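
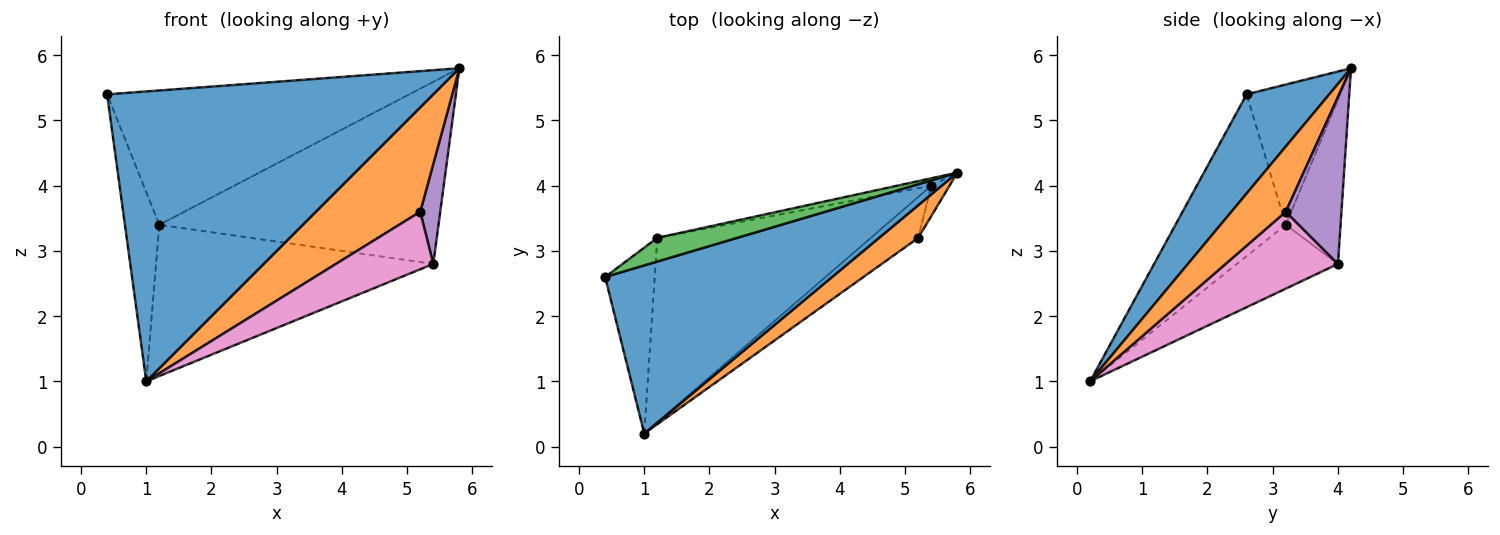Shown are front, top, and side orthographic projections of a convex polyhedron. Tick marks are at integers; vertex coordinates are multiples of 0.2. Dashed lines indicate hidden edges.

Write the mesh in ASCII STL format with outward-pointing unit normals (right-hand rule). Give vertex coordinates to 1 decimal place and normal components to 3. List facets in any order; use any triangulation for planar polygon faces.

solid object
 facet normal 0.214 -0.845 0.490
  outer loop
   vertex 1.0 0.2 1.0
   vertex 5.8 4.2 5.8
   vertex 0.4 2.6 5.4
  endloop
 endfacet
 facet normal 0.445 -0.855 0.267
  outer loop
   vertex 5.2 3.2 3.6
   vertex 5.8 4.2 5.8
   vertex 1.0 0.2 1.0
  endloop
 endfacet
 facet normal -0.291 0.942 0.166
  outer loop
   vertex 1.2 3.2 3.4
   vertex 0.4 2.6 5.4
   vertex 5.8 4.2 5.8
  endloop
 endfacet
 facet normal -0.916 0.286 -0.281
  outer loop
   vertex 1.2 3.2 3.4
   vertex 1.0 0.2 1.0
   vertex 0.4 2.6 5.4
  endloop
 endfacet
 facet normal 0.936 -0.336 -0.102
  outer loop
   vertex 5.4 4.0 2.8
   vertex 5.8 4.2 5.8
   vertex 5.2 3.2 3.6
  endloop
 endfacet
 facet normal -0.192 0.981 -0.040
  outer loop
   vertex 5.4 4.0 2.8
   vertex 1.2 3.2 3.4
   vertex 5.8 4.2 5.8
  endloop
 endfacet
 facet normal 0.685 -0.593 -0.422
  outer loop
   vertex 5.4 4.0 2.8
   vertex 5.2 3.2 3.6
   vertex 1.0 0.2 1.0
  endloop
 endfacet
 facet normal -0.225 0.618 -0.753
  outer loop
   vertex 5.4 4.0 2.8
   vertex 1.0 0.2 1.0
   vertex 1.2 3.2 3.4
  endloop
 endfacet
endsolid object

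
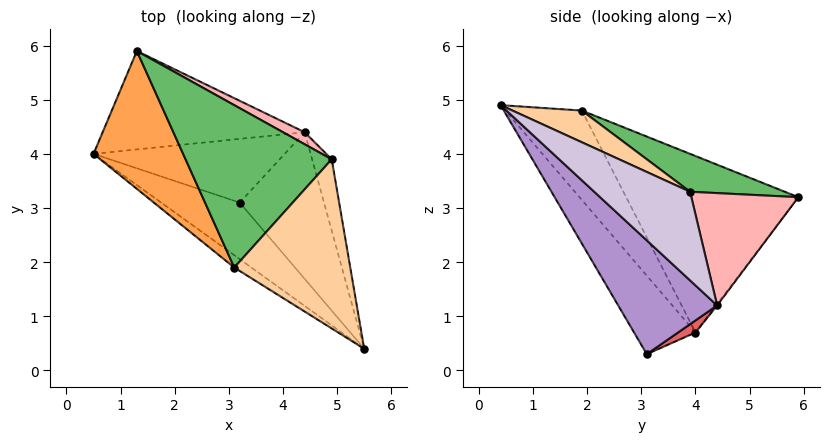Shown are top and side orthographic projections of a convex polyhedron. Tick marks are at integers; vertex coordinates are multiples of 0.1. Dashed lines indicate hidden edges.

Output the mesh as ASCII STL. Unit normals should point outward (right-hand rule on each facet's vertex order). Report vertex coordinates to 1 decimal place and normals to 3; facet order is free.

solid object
 facet normal -0.342 -0.875 -0.342
  outer loop
   vertex 3.2 3.1 0.3
   vertex 5.5 0.4 4.9
   vertex 0.5 4.0 0.7
  endloop
 endfacet
 facet normal -0.524 -0.846 -0.101
  outer loop
   vertex 3.1 1.9 4.8
   vertex 0.5 4.0 0.7
   vertex 5.5 0.4 4.9
  endloop
 endfacet
 facet normal -0.871 -0.215 0.442
  outer loop
   vertex 3.1 1.9 4.8
   vertex 1.3 5.9 3.2
   vertex 0.5 4.0 0.7
  endloop
 endfacet
 facet normal 0.237 0.437 0.868
  outer loop
   vertex 3.1 1.9 4.8
   vertex 5.5 0.4 4.9
   vertex 4.9 3.9 3.3
  endloop
 endfacet
 facet normal 0.224 0.447 0.866
  outer loop
   vertex 3.1 1.9 4.8
   vertex 4.9 3.9 3.3
   vertex 1.3 5.9 3.2
  endloop
 endfacet
 facet normal -0.004 0.797 -0.604
  outer loop
   vertex 4.4 4.4 1.2
   vertex 0.5 4.0 0.7
   vertex 1.3 5.9 3.2
  endloop
 endfacet
 facet normal 0.053 0.535 -0.843
  outer loop
   vertex 4.4 4.4 1.2
   vertex 3.2 3.1 0.3
   vertex 0.5 4.0 0.7
  endloop
 endfacet
 facet normal 0.482 0.871 0.093
  outer loop
   vertex 4.4 4.4 1.2
   vertex 1.3 5.9 3.2
   vertex 4.9 3.9 3.3
  endloop
 endfacet
 facet normal 0.763 -0.313 -0.565
  outer loop
   vertex 4.4 4.4 1.2
   vertex 5.5 0.4 4.9
   vertex 3.2 3.1 0.3
  endloop
 endfacet
 facet normal 0.974 0.068 -0.216
  outer loop
   vertex 4.4 4.4 1.2
   vertex 4.9 3.9 3.3
   vertex 5.5 0.4 4.9
  endloop
 endfacet
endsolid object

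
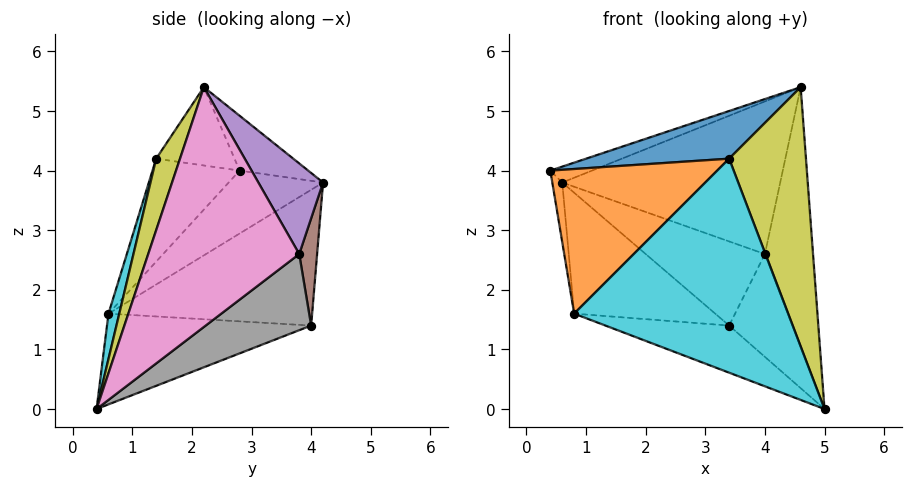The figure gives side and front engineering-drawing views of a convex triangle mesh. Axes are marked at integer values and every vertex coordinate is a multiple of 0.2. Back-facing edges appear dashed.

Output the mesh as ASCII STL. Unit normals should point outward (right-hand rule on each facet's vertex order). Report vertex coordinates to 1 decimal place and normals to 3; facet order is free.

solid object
 facet normal -0.289 0.176 0.941
  outer loop
   vertex 0.6 4.2 3.8
   vertex 0.4 2.8 4.0
   vertex 4.6 2.2 5.4
  endloop
 endfacet
 facet normal -0.962 0.101 -0.253
  outer loop
   vertex 0.8 0.6 1.6
   vertex 0.4 2.8 4.0
   vertex 0.6 4.2 3.8
  endloop
 endfacet
 facet normal -0.340 0.206 -0.918
  outer loop
   vertex 0.8 0.6 1.6
   vertex 3.4 4.0 1.4
   vertex 5.0 0.4 0.0
  endloop
 endfacet
 facet normal -0.579 0.401 -0.709
  outer loop
   vertex 0.8 0.6 1.6
   vertex 0.6 4.2 3.8
   vertex 3.4 4.0 1.4
  endloop
 endfacet
 facet normal 0.256 0.862 0.438
  outer loop
   vertex 4.0 3.8 2.6
   vertex 0.6 4.2 3.8
   vertex 4.6 2.2 5.4
  endloop
 endfacet
 facet normal 0.148 0.985 0.090
  outer loop
   vertex 4.0 3.8 2.6
   vertex 3.4 4.0 1.4
   vertex 0.6 4.2 3.8
  endloop
 endfacet
 facet normal 0.952 0.304 -0.031
  outer loop
   vertex 4.0 3.8 2.6
   vertex 4.6 2.2 5.4
   vertex 5.0 0.4 0.0
  endloop
 endfacet
 facet normal 0.811 0.487 -0.324
  outer loop
   vertex 4.0 3.8 2.6
   vertex 5.0 0.4 0.0
   vertex 3.4 4.0 1.4
  endloop
 endfacet
 facet normal 0.281 -0.904 0.322
  outer loop
   vertex 3.4 1.4 4.2
   vertex 5.0 0.4 0.0
   vertex 4.6 2.2 5.4
  endloop
 endfacet
 facet normal 0.049 -0.967 0.249
  outer loop
   vertex 3.4 1.4 4.2
   vertex 0.8 0.6 1.6
   vertex 5.0 0.4 0.0
  endloop
 endfacet
 facet normal -0.329 -0.600 0.729
  outer loop
   vertex 3.4 1.4 4.2
   vertex 4.6 2.2 5.4
   vertex 0.4 2.8 4.0
  endloop
 endfacet
 facet normal -0.373 -0.714 0.592
  outer loop
   vertex 3.4 1.4 4.2
   vertex 0.4 2.8 4.0
   vertex 0.8 0.6 1.6
  endloop
 endfacet
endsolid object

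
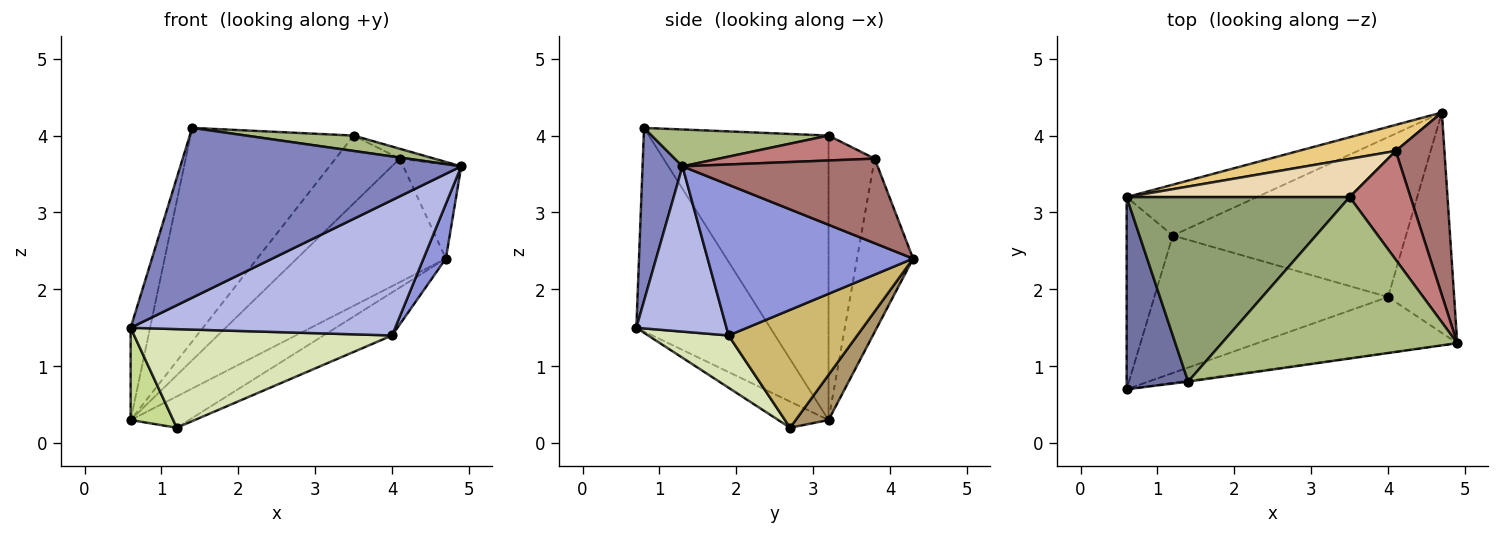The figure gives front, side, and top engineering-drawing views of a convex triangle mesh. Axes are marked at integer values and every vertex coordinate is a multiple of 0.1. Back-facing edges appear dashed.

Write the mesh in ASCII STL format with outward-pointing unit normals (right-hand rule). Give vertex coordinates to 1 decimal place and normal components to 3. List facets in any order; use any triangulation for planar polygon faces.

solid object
 facet normal -0.948 0.137 0.286
  outer loop
   vertex 0.6 0.7 1.5
   vertex 1.4 0.8 4.1
   vertex 0.6 3.2 0.3
  endloop
 endfacet
 facet normal 0.141 -0.990 -0.005
  outer loop
   vertex 0.6 0.7 1.5
   vertex 4.9 1.3 3.6
   vertex 1.4 0.8 4.1
  endloop
 endfacet
 facet normal 0.911 -0.099 -0.400
  outer loop
   vertex 4.0 1.9 1.4
   vertex 4.7 4.3 2.4
   vertex 4.9 1.3 3.6
  endloop
 endfacet
 facet normal 0.301 -0.882 -0.363
  outer loop
   vertex 4.0 1.9 1.4
   vertex 4.9 1.3 3.6
   vertex 0.6 0.7 1.5
  endloop
 endfacet
 facet normal -0.640 0.581 0.502
  outer loop
   vertex 3.5 3.2 4.0
   vertex 0.6 3.2 0.3
   vertex 1.4 0.8 4.1
  endloop
 endfacet
 facet normal 0.154 -0.094 0.984
  outer loop
   vertex 3.5 3.2 4.0
   vertex 1.4 0.8 4.1
   vertex 4.9 1.3 3.6
  endloop
 endfacet
 facet normal -0.455 -0.385 -0.803
  outer loop
   vertex 1.2 2.7 0.2
   vertex 0.6 0.7 1.5
   vertex 0.6 3.2 0.3
  endloop
 endfacet
 facet normal 0.179 -0.573 -0.800
  outer loop
   vertex 1.2 2.7 0.2
   vertex 4.0 1.9 1.4
   vertex 0.6 0.7 1.5
  endloop
 endfacet
 facet normal 0.283 0.503 -0.816
  outer loop
   vertex 1.2 2.7 0.2
   vertex 0.6 3.2 0.3
   vertex 4.7 4.3 2.4
  endloop
 endfacet
 facet normal 0.439 0.234 -0.868
  outer loop
   vertex 1.2 2.7 0.2
   vertex 4.7 4.3 2.4
   vertex 4.0 1.9 1.4
  endloop
 endfacet
 facet normal -0.346 0.918 0.194
  outer loop
   vertex 4.1 3.8 3.7
   vertex 4.7 4.3 2.4
   vertex 0.6 3.2 0.3
  endloop
 endfacet
 facet normal -0.531 0.739 0.416
  outer loop
   vertex 4.1 3.8 3.7
   vertex 0.6 3.2 0.3
   vertex 3.5 3.2 4.0
  endloop
 endfacet
 facet normal 0.839 0.249 0.483
  outer loop
   vertex 4.1 3.8 3.7
   vertex 4.9 1.3 3.6
   vertex 4.7 4.3 2.4
  endloop
 endfacet
 facet normal 0.377 0.084 0.922
  outer loop
   vertex 4.1 3.8 3.7
   vertex 3.5 3.2 4.0
   vertex 4.9 1.3 3.6
  endloop
 endfacet
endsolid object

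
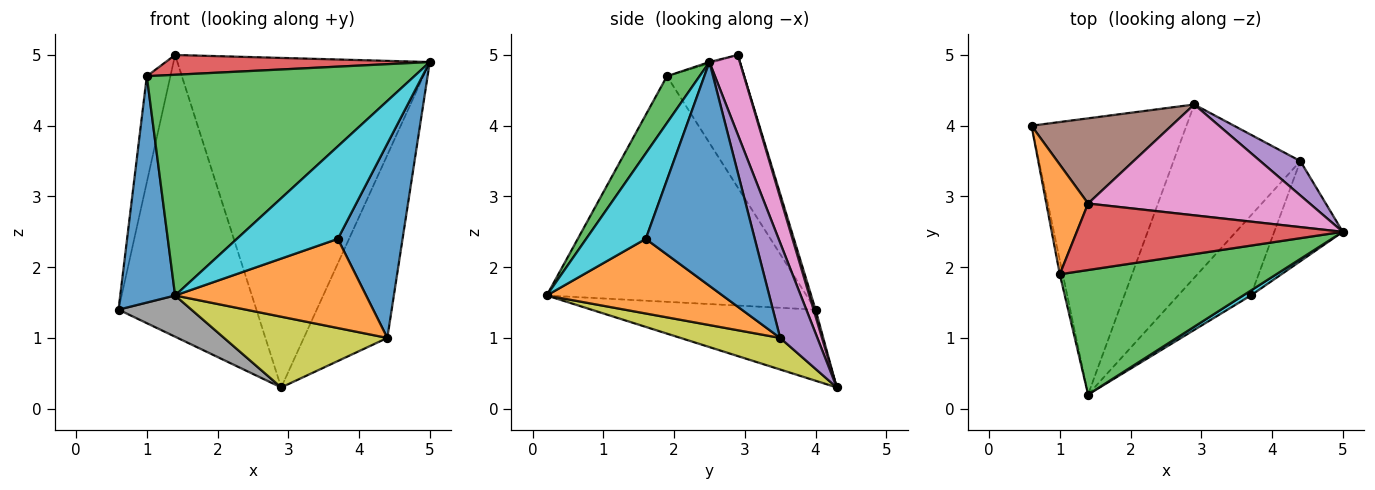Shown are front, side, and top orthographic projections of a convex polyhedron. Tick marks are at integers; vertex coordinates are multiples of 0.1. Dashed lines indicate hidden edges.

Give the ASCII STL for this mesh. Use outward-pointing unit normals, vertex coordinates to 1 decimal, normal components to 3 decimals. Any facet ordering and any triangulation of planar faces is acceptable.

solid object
 facet normal -0.978 -0.207 -0.013
  outer loop
   vertex 1.0 1.9 4.7
   vertex 0.6 4.0 1.4
   vertex 1.4 0.2 1.6
  endloop
 endfacet
 facet normal -0.916 0.280 0.289
  outer loop
   vertex 1.0 1.9 4.7
   vertex 1.4 2.9 5.0
   vertex 0.6 4.0 1.4
  endloop
 endfacet
 facet normal 0.105 -0.866 0.489
  outer loop
   vertex 1.0 1.9 4.7
   vertex 1.4 0.2 1.6
   vertex 5.0 2.5 4.9
  endloop
 endfacet
 facet normal -0.005 -0.285 0.958
  outer loop
   vertex 1.0 1.9 4.7
   vertex 5.0 2.5 4.9
   vertex 1.4 2.9 5.0
  endloop
 endfacet
 facet normal 0.401 0.900 0.169
  outer loop
   vertex 2.9 4.3 0.3
   vertex 5.0 2.5 4.9
   vertex 4.4 3.5 1.0
  endloop
 endfacet
 facet normal 0.014 0.957 0.289
  outer loop
   vertex 2.9 4.3 0.3
   vertex 0.6 4.0 1.4
   vertex 1.4 2.9 5.0
  endloop
 endfacet
 facet normal 0.113 0.942 0.317
  outer loop
   vertex 2.9 4.3 0.3
   vertex 1.4 2.9 5.0
   vertex 5.0 2.5 4.9
  endloop
 endfacet
 facet normal -0.413 -0.134 -0.901
  outer loop
   vertex 2.9 4.3 0.3
   vertex 1.4 0.2 1.6
   vertex 0.6 4.0 1.4
  endloop
 endfacet
 facet normal 0.225 -0.368 -0.902
  outer loop
   vertex 2.9 4.3 0.3
   vertex 4.4 3.5 1.0
   vertex 1.4 0.2 1.6
  endloop
 endfacet
 facet normal 0.508 -0.860 0.046
  outer loop
   vertex 3.7 1.6 2.4
   vertex 5.0 2.5 4.9
   vertex 1.4 0.2 1.6
  endloop
 endfacet
 facet normal 0.831 -0.494 -0.255
  outer loop
   vertex 3.7 1.6 2.4
   vertex 4.4 3.5 1.0
   vertex 5.0 2.5 4.9
  endloop
 endfacet
 facet normal 0.565 -0.614 -0.551
  outer loop
   vertex 3.7 1.6 2.4
   vertex 1.4 0.2 1.6
   vertex 4.4 3.5 1.0
  endloop
 endfacet
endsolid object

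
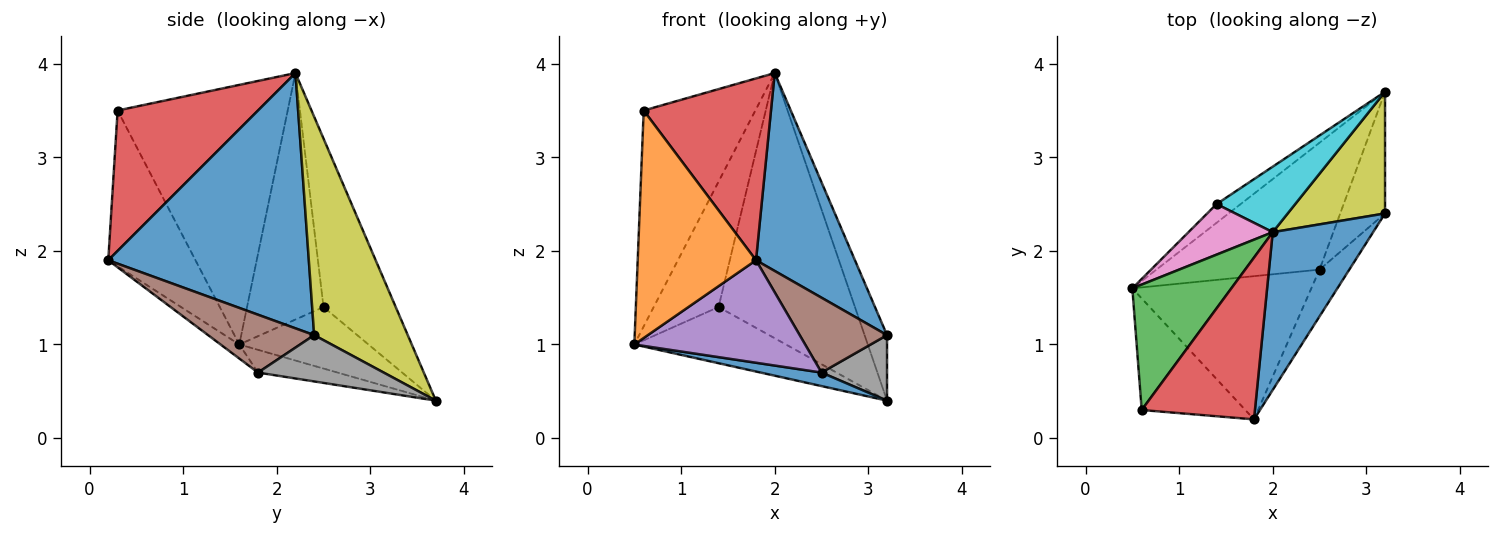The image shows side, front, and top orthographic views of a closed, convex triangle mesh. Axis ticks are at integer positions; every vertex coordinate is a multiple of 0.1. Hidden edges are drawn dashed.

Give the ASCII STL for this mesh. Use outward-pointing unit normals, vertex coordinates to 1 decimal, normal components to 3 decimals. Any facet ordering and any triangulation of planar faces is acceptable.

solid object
 facet normal 0.846 -0.417 0.333
  outer loop
   vertex 2.0 2.2 3.9
   vertex 1.8 0.2 1.9
   vertex 3.2 2.4 1.1
  endloop
 endfacet
 facet normal -0.552 -0.749 -0.367
  outer loop
   vertex 0.6 0.3 3.5
   vertex 0.5 1.6 1.0
   vertex 1.8 0.2 1.9
  endloop
 endfacet
 facet normal -0.796 0.523 0.304
  outer loop
   vertex 0.6 0.3 3.5
   vertex 2.0 2.2 3.9
   vertex 0.5 1.6 1.0
  endloop
 endfacet
 facet normal 0.636 -0.577 0.513
  outer loop
   vertex 0.6 0.3 3.5
   vertex 1.8 0.2 1.9
   vertex 2.0 2.2 3.9
  endloop
 endfacet
 facet normal -0.064 -0.581 -0.812
  outer loop
   vertex 2.5 1.8 0.7
   vertex 1.8 0.2 1.9
   vertex 0.5 1.6 1.0
  endloop
 endfacet
 facet normal 0.717 -0.591 -0.369
  outer loop
   vertex 2.5 1.8 0.7
   vertex 3.2 2.4 1.1
   vertex 1.8 0.2 1.9
  endloop
 endfacet
 facet normal -0.738 0.626 0.252
  outer loop
   vertex 1.4 2.5 1.4
   vertex 0.5 1.6 1.0
   vertex 2.0 2.2 3.9
  endloop
 endfacet
 facet normal 0.673 -0.351 -0.651
  outer loop
   vertex 3.2 3.7 0.4
   vertex 3.2 2.4 1.1
   vertex 2.5 1.8 0.7
  endloop
 endfacet
 facet normal 0.892 0.214 0.398
  outer loop
   vertex 3.2 3.7 0.4
   vertex 2.0 2.2 3.9
   vertex 3.2 2.4 1.1
  endloop
 endfacet
 facet normal -0.457 0.863 0.213
  outer loop
   vertex 3.2 3.7 0.4
   vertex 1.4 2.5 1.4
   vertex 2.0 2.2 3.9
  endloop
 endfacet
 facet normal -0.137 -0.105 -0.985
  outer loop
   vertex 3.2 3.7 0.4
   vertex 2.5 1.8 0.7
   vertex 0.5 1.6 1.0
  endloop
 endfacet
 facet normal -0.629 0.738 -0.246
  outer loop
   vertex 3.2 3.7 0.4
   vertex 0.5 1.6 1.0
   vertex 1.4 2.5 1.4
  endloop
 endfacet
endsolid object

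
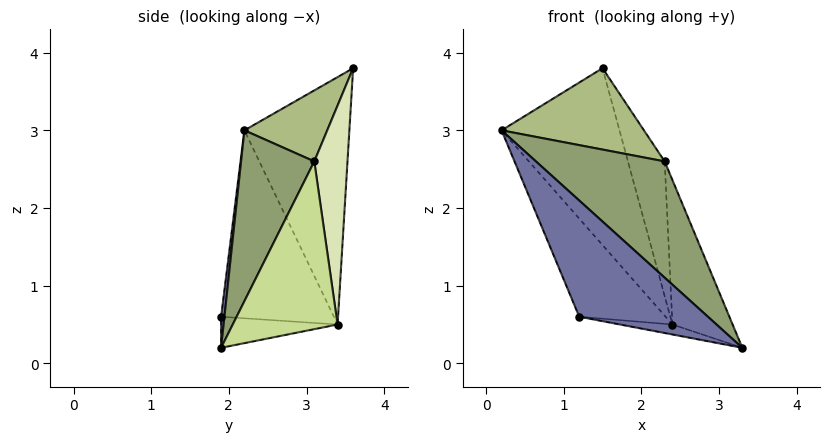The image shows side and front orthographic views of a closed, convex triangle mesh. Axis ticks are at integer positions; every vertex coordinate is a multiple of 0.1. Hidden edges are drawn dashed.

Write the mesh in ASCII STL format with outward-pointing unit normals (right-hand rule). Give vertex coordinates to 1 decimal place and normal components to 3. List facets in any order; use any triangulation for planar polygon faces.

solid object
 facet normal 0.026 -0.991 0.134
  outer loop
   vertex 1.2 1.9 0.6
   vertex 3.3 1.9 0.2
   vertex 0.2 2.2 3.0
  endloop
 endfacet
 facet normal -0.648 0.728 -0.221
  outer loop
   vertex 2.4 3.4 0.5
   vertex 0.2 2.2 3.0
   vertex 1.5 3.6 3.8
  endloop
 endfacet
 facet normal -0.735 0.563 -0.377
  outer loop
   vertex 2.4 3.4 0.5
   vertex 1.2 1.9 0.6
   vertex 0.2 2.2 3.0
  endloop
 endfacet
 facet normal -0.186 0.084 -0.979
  outer loop
   vertex 2.4 3.4 0.5
   vertex 3.3 1.9 0.2
   vertex 1.2 1.9 0.6
  endloop
 endfacet
 facet normal 0.416 -0.732 0.539
  outer loop
   vertex 2.3 3.1 2.6
   vertex 0.2 2.2 3.0
   vertex 3.3 1.9 0.2
  endloop
 endfacet
 facet normal 0.413 -0.710 0.571
  outer loop
   vertex 2.3 3.1 2.6
   vertex 1.5 3.6 3.8
   vertex 0.2 2.2 3.0
  endloop
 endfacet
 facet normal 0.862 0.495 0.112
  outer loop
   vertex 2.3 3.1 2.6
   vertex 3.3 1.9 0.2
   vertex 2.4 3.4 0.5
  endloop
 endfacet
 facet normal 0.664 0.735 0.137
  outer loop
   vertex 2.3 3.1 2.6
   vertex 2.4 3.4 0.5
   vertex 1.5 3.6 3.8
  endloop
 endfacet
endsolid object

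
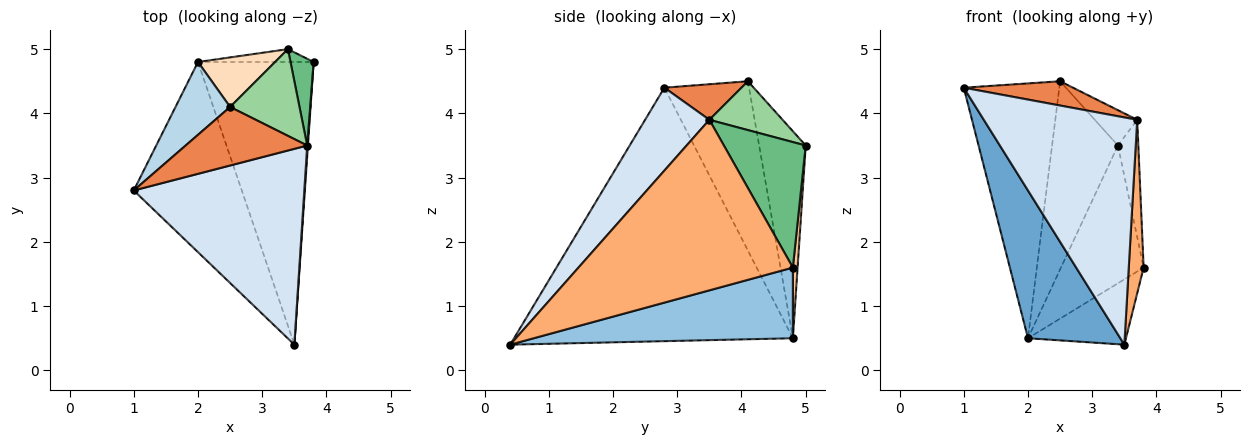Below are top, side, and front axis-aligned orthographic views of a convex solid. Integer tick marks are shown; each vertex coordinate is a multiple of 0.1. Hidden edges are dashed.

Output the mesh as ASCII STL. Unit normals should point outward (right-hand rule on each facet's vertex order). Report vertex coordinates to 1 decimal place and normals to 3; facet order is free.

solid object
 facet normal -0.880 -0.291 -0.375
  outer loop
   vertex 2.0 4.8 0.5
   vertex 3.5 0.4 0.4
   vertex 1.0 2.8 4.4
  endloop
 endfacet
 facet normal 0.512 0.193 -0.837
  outer loop
   vertex 2.0 4.8 0.5
   vertex 3.8 4.8 1.6
   vertex 3.5 0.4 0.4
  endloop
 endfacet
 facet normal -0.648 0.732 0.209
  outer loop
   vertex 2.0 4.8 0.5
   vertex 1.0 2.8 4.4
   vertex 2.5 4.1 4.5
  endloop
 endfacet
 facet normal 0.302 -0.722 0.622
  outer loop
   vertex 3.7 3.5 3.9
   vertex 1.0 2.8 4.4
   vertex 3.5 0.4 0.4
  endloop
 endfacet
 facet normal 0.261 -0.370 0.892
  outer loop
   vertex 3.7 3.5 3.9
   vertex 2.5 4.1 4.5
   vertex 1.0 2.8 4.4
  endloop
 endfacet
 facet normal 0.998 -0.069 0.004
  outer loop
   vertex 3.7 3.5 3.9
   vertex 3.5 0.4 0.4
   vertex 3.8 4.8 1.6
  endloop
 endfacet
 facet normal 0.057 0.994 -0.093
  outer loop
   vertex 3.4 5.0 3.5
   vertex 3.8 4.8 1.6
   vertex 2.0 4.8 0.5
  endloop
 endfacet
 facet normal -0.565 0.798 0.210
  outer loop
   vertex 3.4 5.0 3.5
   vertex 2.0 4.8 0.5
   vertex 2.5 4.1 4.5
  endloop
 endfacet
 facet normal 0.955 0.238 0.176
  outer loop
   vertex 3.4 5.0 3.5
   vertex 3.7 3.5 3.9
   vertex 3.8 4.8 1.6
  endloop
 endfacet
 facet normal 0.546 0.316 0.776
  outer loop
   vertex 3.4 5.0 3.5
   vertex 2.5 4.1 4.5
   vertex 3.7 3.5 3.9
  endloop
 endfacet
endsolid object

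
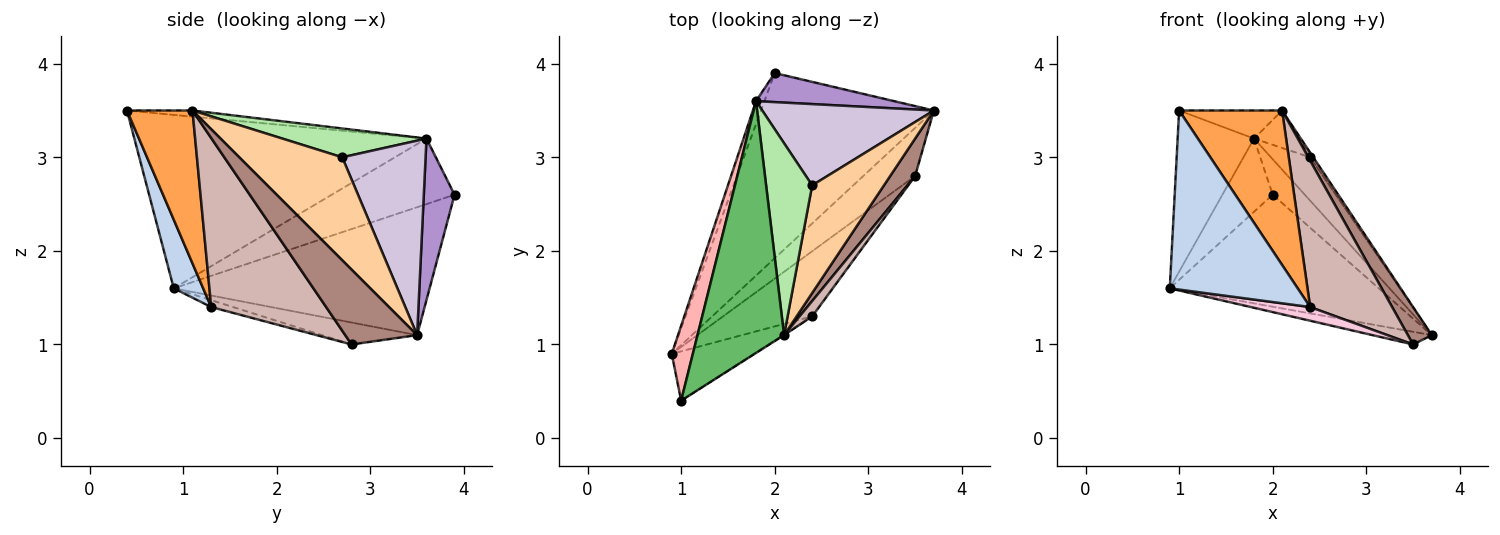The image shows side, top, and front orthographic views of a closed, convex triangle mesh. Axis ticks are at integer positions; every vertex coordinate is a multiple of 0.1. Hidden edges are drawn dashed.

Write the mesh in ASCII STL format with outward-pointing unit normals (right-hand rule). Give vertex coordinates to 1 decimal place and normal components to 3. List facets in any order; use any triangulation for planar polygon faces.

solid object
 facet normal -0.535 0.437 -0.723
  outer loop
   vertex 2.0 3.9 2.6
   vertex 3.7 3.5 1.1
   vertex 0.9 0.9 1.6
  endloop
 endfacet
 facet normal 0.216 -0.941 -0.259
  outer loop
   vertex 2.4 1.3 1.4
   vertex 1.0 0.4 3.5
   vertex 0.9 0.9 1.6
  endloop
 endfacet
 facet normal 0.537 -0.844 -0.004
  outer loop
   vertex 2.4 1.3 1.4
   vertex 2.1 1.1 3.5
   vertex 1.0 0.4 3.5
  endloop
 endfacet
 facet normal 0.820 0.025 0.572
  outer loop
   vertex 2.4 2.7 3.0
   vertex 2.1 1.1 3.5
   vertex 3.7 3.5 1.1
  endloop
 endfacet
 facet normal -0.070 0.111 0.991
  outer loop
   vertex 1.8 3.6 3.2
   vertex 1.0 0.4 3.5
   vertex 2.1 1.1 3.5
  endloop
 endfacet
 facet normal 0.524 0.163 0.836
  outer loop
   vertex 1.8 3.6 3.2
   vertex 2.1 1.1 3.5
   vertex 2.4 2.7 3.0
  endloop
 endfacet
 facet normal -0.919 0.376 -0.118
  outer loop
   vertex 1.8 3.6 3.2
   vertex 2.0 3.9 2.6
   vertex 0.9 0.9 1.6
  endloop
 endfacet
 facet normal -0.961 0.251 0.117
  outer loop
   vertex 1.8 3.6 3.2
   vertex 0.9 0.9 1.6
   vertex 1.0 0.4 3.5
  endloop
 endfacet
 facet normal 0.595 0.621 0.509
  outer loop
   vertex 1.8 3.6 3.2
   vertex 3.7 3.5 1.1
   vertex 2.0 3.9 2.6
  endloop
 endfacet
 facet normal 0.707 0.333 0.624
  outer loop
   vertex 1.8 3.6 3.2
   vertex 2.4 2.7 3.0
   vertex 3.7 3.5 1.1
  endloop
 endfacet
 facet normal 0.905 -0.302 0.302
  outer loop
   vertex 3.5 2.8 1.0
   vertex 3.7 3.5 1.1
   vertex 2.1 1.1 3.5
  endloop
 endfacet
 facet normal 0.813 -0.580 0.061
  outer loop
   vertex 3.5 2.8 1.0
   vertex 2.1 1.1 3.5
   vertex 2.4 1.3 1.4
  endloop
 endfacet
 facet normal -0.379 0.236 -0.895
  outer loop
   vertex 3.5 2.8 1.0
   vertex 0.9 0.9 1.6
   vertex 3.7 3.5 1.1
  endloop
 endfacet
 facet normal -0.075 -0.205 -0.976
  outer loop
   vertex 3.5 2.8 1.0
   vertex 2.4 1.3 1.4
   vertex 0.9 0.9 1.6
  endloop
 endfacet
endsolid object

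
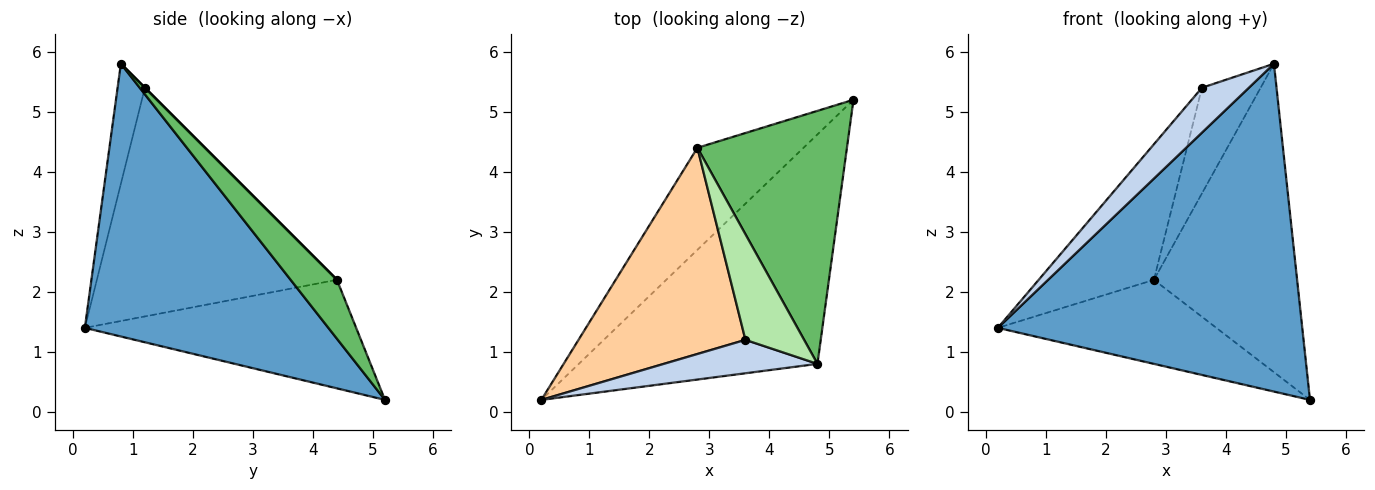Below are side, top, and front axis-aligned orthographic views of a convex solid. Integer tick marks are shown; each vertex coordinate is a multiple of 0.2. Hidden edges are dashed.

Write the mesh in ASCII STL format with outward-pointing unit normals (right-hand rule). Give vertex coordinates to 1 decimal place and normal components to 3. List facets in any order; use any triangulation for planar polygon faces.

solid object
 facet normal 0.548 -0.685 -0.480
  outer loop
   vertex 4.8 0.8 5.8
   vertex 0.2 0.2 1.4
   vertex 5.4 5.2 0.2
  endloop
 endfacet
 facet normal -0.423 -0.727 0.541
  outer loop
   vertex 3.6 1.2 5.4
   vertex 0.2 0.2 1.4
   vertex 4.8 0.8 5.8
  endloop
 endfacet
 facet normal -0.620 0.499 -0.606
  outer loop
   vertex 2.8 4.4 2.2
   vertex 5.4 5.2 0.2
   vertex 0.2 0.2 1.4
  endloop
 endfacet
 facet normal -0.753 0.361 0.550
  outer loop
   vertex 2.8 4.4 2.2
   vertex 0.2 0.2 1.4
   vertex 3.6 1.2 5.4
  endloop
 endfacet
 facet normal 0.243 0.750 0.615
  outer loop
   vertex 2.8 4.4 2.2
   vertex 4.8 0.8 5.8
   vertex 5.4 5.2 0.2
  endloop
 endfacet
 facet normal 0.000 0.707 0.707
  outer loop
   vertex 2.8 4.4 2.2
   vertex 3.6 1.2 5.4
   vertex 4.8 0.8 5.8
  endloop
 endfacet
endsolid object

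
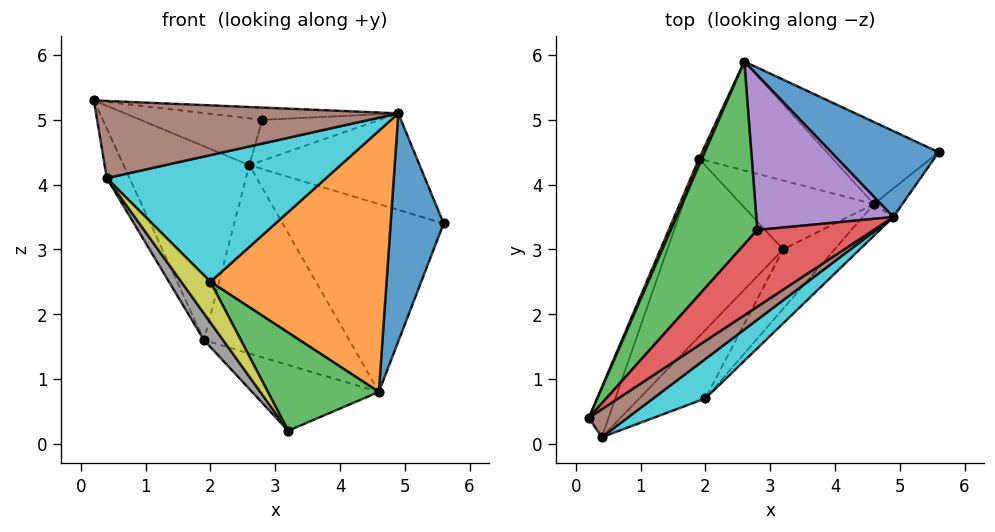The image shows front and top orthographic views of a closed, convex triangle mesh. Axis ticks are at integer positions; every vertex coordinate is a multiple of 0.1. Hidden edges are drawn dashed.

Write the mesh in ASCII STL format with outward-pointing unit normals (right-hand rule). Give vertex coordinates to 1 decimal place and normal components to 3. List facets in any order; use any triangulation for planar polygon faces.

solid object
 facet normal 0.481 0.655 0.583
  outer loop
   vertex 4.9 3.5 5.1
   vertex 5.6 4.5 3.4
   vertex 2.6 5.9 4.3
  endloop
 endfacet
 facet normal -0.916 0.402 0.014
  outer loop
   vertex 1.9 4.4 1.6
   vertex 0.2 0.4 5.3
   vertex 2.6 5.9 4.3
  endloop
 endfacet
 facet normal -0.163 0.245 0.956
  outer loop
   vertex 2.8 3.3 5.0
   vertex 2.6 5.9 4.3
   vertex 0.2 0.4 5.3
  endloop
 endfacet
 facet normal -0.062 0.157 0.986
  outer loop
   vertex 2.8 3.3 5.0
   vertex 0.2 0.4 5.3
   vertex 4.9 3.5 5.1
  endloop
 endfacet
 facet normal -0.070 0.254 0.965
  outer loop
   vertex 2.8 3.3 5.0
   vertex 4.9 3.5 5.1
   vertex 2.6 5.9 4.3
  endloop
 endfacet
 facet normal 0.536 -0.794 0.288
  outer loop
   vertex 0.4 0.1 4.1
   vertex 4.9 3.5 5.1
   vertex 0.2 0.4 5.3
  endloop
 endfacet
 facet normal -0.955 0.210 -0.212
  outer loop
   vertex 0.4 0.1 4.1
   vertex 0.2 0.4 5.3
   vertex 1.9 4.4 1.6
  endloop
 endfacet
 facet normal -0.774 -0.094 -0.626
  outer loop
   vertex 0.4 0.1 4.1
   vertex 1.9 4.4 1.6
   vertex 3.2 3.0 0.2
  endloop
 endfacet
 facet normal -0.555 -0.425 -0.715
  outer loop
   vertex 2.0 0.7 2.5
   vertex 0.4 0.1 4.1
   vertex 3.2 3.0 0.2
  endloop
 endfacet
 facet normal 0.548 -0.799 0.249
  outer loop
   vertex 2.0 0.7 2.5
   vertex 4.9 3.5 5.1
   vertex 0.4 0.1 4.1
  endloop
 endfacet
 facet normal 0.745 -0.662 -0.083
  outer loop
   vertex 4.6 3.7 0.8
   vertex 5.6 4.5 3.4
   vertex 4.9 3.5 5.1
  endloop
 endfacet
 facet normal 0.730 -0.679 -0.082
  outer loop
   vertex 4.6 3.7 0.8
   vertex 4.9 3.5 5.1
   vertex 2.0 0.7 2.5
  endloop
 endfacet
 facet normal 0.545 -0.718 -0.434
  outer loop
   vertex 4.6 3.7 0.8
   vertex 2.0 0.7 2.5
   vertex 3.2 3.0 0.2
  endloop
 endfacet
 facet normal -0.035 0.690 -0.723
  outer loop
   vertex 4.6 3.7 0.8
   vertex 3.2 3.0 0.2
   vertex 1.9 4.4 1.6
  endloop
 endfacet
 facet normal 0.294 0.876 -0.383
  outer loop
   vertex 4.6 3.7 0.8
   vertex 2.6 5.9 4.3
   vertex 5.6 4.5 3.4
  endloop
 endfacet
 facet normal 0.076 0.863 -0.499
  outer loop
   vertex 4.6 3.7 0.8
   vertex 1.9 4.4 1.6
   vertex 2.6 5.9 4.3
  endloop
 endfacet
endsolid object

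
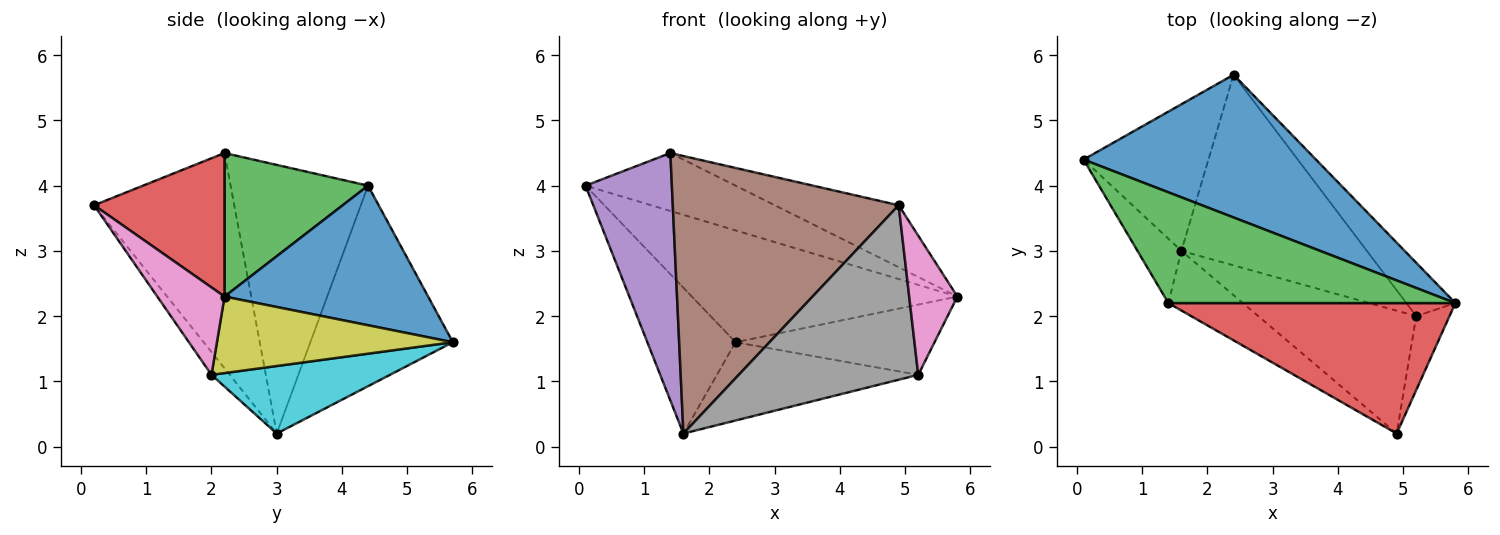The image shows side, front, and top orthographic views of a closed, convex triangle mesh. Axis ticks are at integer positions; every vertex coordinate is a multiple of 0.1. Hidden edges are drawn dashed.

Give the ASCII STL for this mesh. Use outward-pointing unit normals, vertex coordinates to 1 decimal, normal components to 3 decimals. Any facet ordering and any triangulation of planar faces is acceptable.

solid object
 facet normal 0.427 0.558 0.712
  outer loop
   vertex 2.4 5.7 1.6
   vertex 0.1 4.4 4.0
   vertex 5.8 2.2 2.3
  endloop
 endfacet
 facet normal -0.751 0.465 -0.468
  outer loop
   vertex 2.4 5.7 1.6
   vertex 1.6 3.0 0.2
   vertex 0.1 4.4 4.0
  endloop
 endfacet
 facet normal 0.405 0.424 0.810
  outer loop
   vertex 1.4 2.2 4.5
   vertex 5.8 2.2 2.3
   vertex 0.1 4.4 4.0
  endloop
 endfacet
 facet normal 0.412 0.391 0.823
  outer loop
   vertex 1.4 2.2 4.5
   vertex 4.9 0.2 3.7
   vertex 5.8 2.2 2.3
  endloop
 endfacet
 facet normal -0.839 -0.527 -0.137
  outer loop
   vertex 1.4 2.2 4.5
   vertex 0.1 4.4 4.0
   vertex 1.6 3.0 0.2
  endloop
 endfacet
 facet normal -0.519 -0.836 -0.180
  outer loop
   vertex 1.4 2.2 4.5
   vertex 1.6 3.0 0.2
   vertex 4.9 0.2 3.7
  endloop
 endfacet
 facet normal 0.777 -0.556 -0.296
  outer loop
   vertex 5.2 2.0 1.1
   vertex 5.8 2.2 2.3
   vertex 4.9 0.2 3.7
  endloop
 endfacet
 facet normal -0.083 -0.815 -0.574
  outer loop
   vertex 5.2 2.0 1.1
   vertex 4.9 0.2 3.7
   vertex 1.6 3.0 0.2
  endloop
 endfacet
 facet normal 0.687 0.579 -0.440
  outer loop
   vertex 5.2 2.0 1.1
   vertex 2.4 5.7 1.6
   vertex 5.8 2.2 2.3
  endloop
 endfacet
 facet normal 0.319 0.360 -0.877
  outer loop
   vertex 5.2 2.0 1.1
   vertex 1.6 3.0 0.2
   vertex 2.4 5.7 1.6
  endloop
 endfacet
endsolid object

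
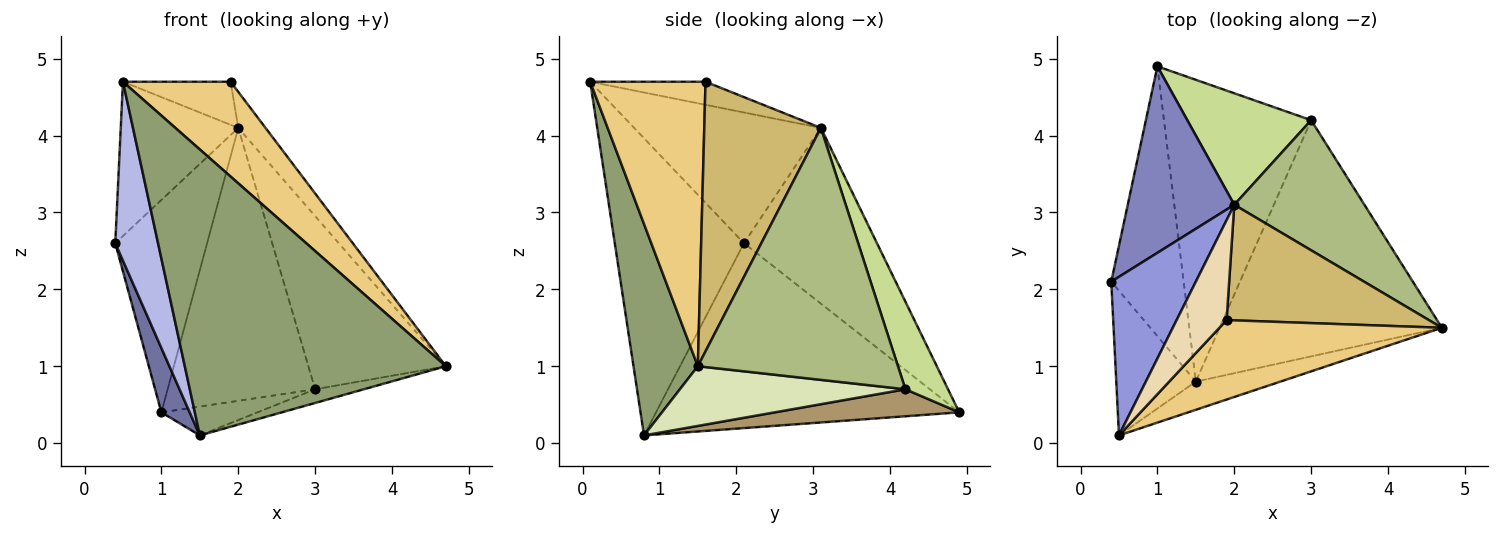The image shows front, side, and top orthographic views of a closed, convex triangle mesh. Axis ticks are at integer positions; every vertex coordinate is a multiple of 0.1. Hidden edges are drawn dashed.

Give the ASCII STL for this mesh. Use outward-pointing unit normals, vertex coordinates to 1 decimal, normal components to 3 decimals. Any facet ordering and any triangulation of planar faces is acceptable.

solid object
 facet normal -0.928 -0.087 -0.363
  outer loop
   vertex 1.5 0.8 0.1
   vertex 0.4 2.1 2.6
   vertex 1.0 4.9 0.4
  endloop
 endfacet
 facet normal -0.736 0.509 0.446
  outer loop
   vertex 2.0 3.1 4.1
   vertex 1.0 4.9 0.4
   vertex 0.4 2.1 2.6
  endloop
 endfacet
 facet normal -0.742 0.467 0.480
  outer loop
   vertex 0.5 0.1 4.7
   vertex 2.0 3.1 4.1
   vertex 0.4 2.1 2.6
  endloop
 endfacet
 facet normal -0.920 -0.305 -0.246
  outer loop
   vertex 0.5 0.1 4.7
   vertex 0.4 2.1 2.6
   vertex 1.5 0.8 0.1
  endloop
 endfacet
 facet normal 0.238 -0.967 -0.095
  outer loop
   vertex 0.5 0.1 4.7
   vertex 1.5 0.8 0.1
   vertex 4.7 1.5 1.0
  endloop
 endfacet
 facet normal 0.758 0.521 0.392
  outer loop
   vertex 3.0 4.2 0.7
   vertex 2.0 3.1 4.1
   vertex 4.7 1.5 1.0
  endloop
 endfacet
 facet normal 0.258 0.894 0.365
  outer loop
   vertex 3.0 4.2 0.7
   vertex 1.0 4.9 0.4
   vertex 2.0 3.1 4.1
  endloop
 endfacet
 facet normal 0.259 0.056 -0.964
  outer loop
   vertex 3.0 4.2 0.7
   vertex 4.7 1.5 1.0
   vertex 1.5 0.8 0.1
  endloop
 endfacet
 facet normal 0.180 0.094 -0.979
  outer loop
   vertex 3.0 4.2 0.7
   vertex 1.5 0.8 0.1
   vertex 1.0 4.9 0.4
  endloop
 endfacet
 facet normal 0.786 0.184 0.590
  outer loop
   vertex 1.9 1.6 4.7
   vertex 4.7 1.5 1.0
   vertex 2.0 3.1 4.1
  endloop
 endfacet
 facet normal 0.635 -0.592 0.496
  outer loop
   vertex 1.9 1.6 4.7
   vertex 0.5 0.1 4.7
   vertex 4.7 1.5 1.0
  endloop
 endfacet
 facet normal -0.390 0.364 0.846
  outer loop
   vertex 1.9 1.6 4.7
   vertex 2.0 3.1 4.1
   vertex 0.5 0.1 4.7
  endloop
 endfacet
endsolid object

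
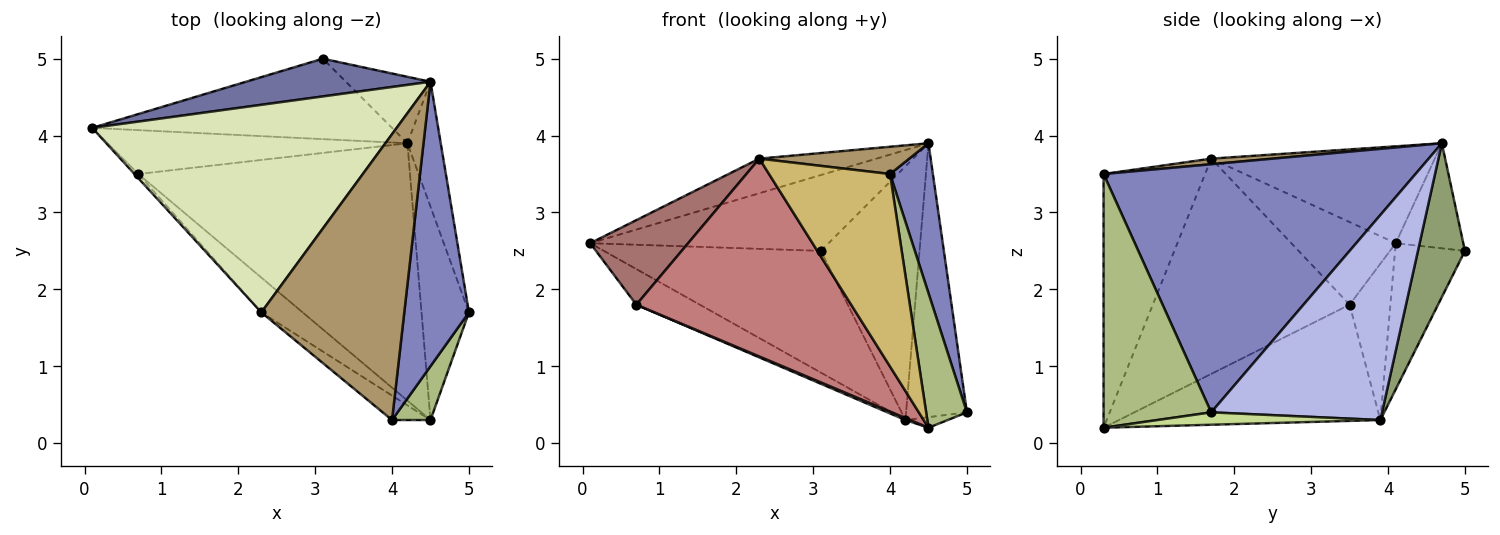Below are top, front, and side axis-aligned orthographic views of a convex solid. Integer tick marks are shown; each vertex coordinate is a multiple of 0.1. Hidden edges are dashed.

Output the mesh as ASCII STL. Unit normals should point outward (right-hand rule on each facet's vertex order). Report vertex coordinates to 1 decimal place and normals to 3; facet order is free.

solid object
 facet normal -0.246 0.868 0.432
  outer loop
   vertex 3.1 5.0 2.5
   vertex 0.1 4.1 2.6
   vertex 4.5 4.7 3.9
  endloop
 endfacet
 facet normal 0.959 -0.132 0.250
  outer loop
   vertex 4.0 0.3 3.5
   vertex 5.0 1.7 0.4
   vertex 4.5 4.7 3.9
  endloop
 endfacet
 facet normal -0.259 0.806 -0.533
  outer loop
   vertex 4.2 3.9 0.3
   vertex 0.1 4.1 2.6
   vertex 3.1 5.0 2.5
  endloop
 endfacet
 facet normal 0.931 0.332 -0.151
  outer loop
   vertex 4.2 3.9 0.3
   vertex 4.5 4.7 3.9
   vertex 5.0 1.7 0.4
  endloop
 endfacet
 facet normal 0.418 0.879 -0.230
  outer loop
   vertex 4.2 3.9 0.3
   vertex 3.1 5.0 2.5
   vertex 4.5 4.7 3.9
  endloop
 endfacet
 facet normal 0.926 -0.351 0.140
  outer loop
   vertex 4.5 0.3 0.2
   vertex 5.0 1.7 0.4
   vertex 4.0 0.3 3.5
  endloop
 endfacet
 facet normal 0.252 0.048 -0.966
  outer loop
   vertex 4.5 0.3 0.2
   vertex 4.2 3.9 0.3
   vertex 5.0 1.7 0.4
  endloop
 endfacet
 facet normal -0.299 0.157 0.941
  outer loop
   vertex 2.3 1.7 3.7
   vertex 4.5 4.7 3.9
   vertex 0.1 4.1 2.6
  endloop
 endfacet
 facet normal 0.039 -0.095 0.995
  outer loop
   vertex 2.3 1.7 3.7
   vertex 4.0 0.3 3.5
   vertex 4.5 4.7 3.9
  endloop
 endfacet
 facet normal -0.639 -0.763 -0.097
  outer loop
   vertex 2.3 1.7 3.7
   vertex 4.5 0.3 0.2
   vertex 4.0 0.3 3.5
  endloop
 endfacet
 facet normal -0.375 0.584 -0.720
  outer loop
   vertex 0.7 3.5 1.8
   vertex 0.1 4.1 2.6
   vertex 4.2 3.9 0.3
  endloop
 endfacet
 facet normal -0.393 -0.007 -0.919
  outer loop
   vertex 0.7 3.5 1.8
   vertex 4.2 3.9 0.3
   vertex 4.5 0.3 0.2
  endloop
 endfacet
 facet normal -0.729 -0.684 -0.034
  outer loop
   vertex 0.7 3.5 1.8
   vertex 2.3 1.7 3.7
   vertex 0.1 4.1 2.6
  endloop
 endfacet
 facet normal -0.670 -0.731 -0.129
  outer loop
   vertex 0.7 3.5 1.8
   vertex 4.5 0.3 0.2
   vertex 2.3 1.7 3.7
  endloop
 endfacet
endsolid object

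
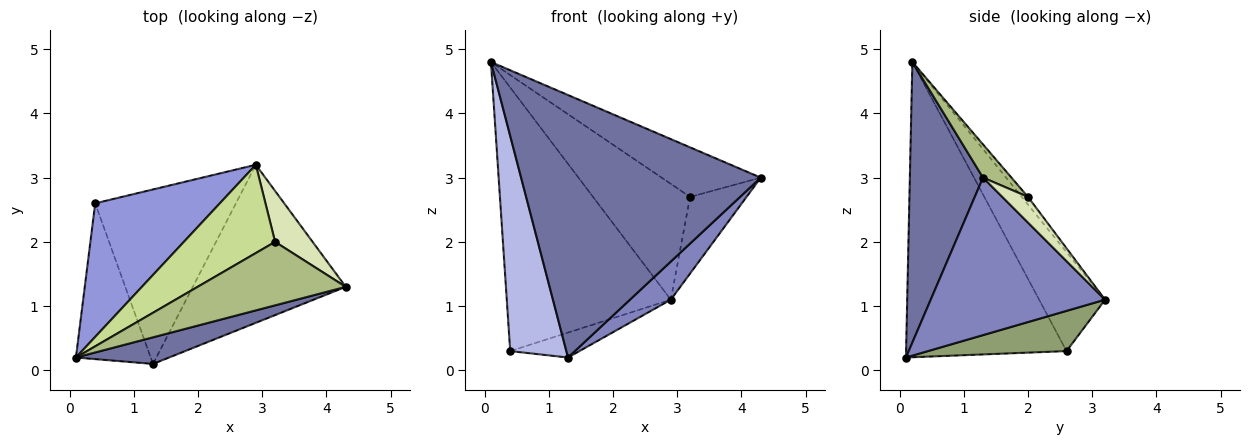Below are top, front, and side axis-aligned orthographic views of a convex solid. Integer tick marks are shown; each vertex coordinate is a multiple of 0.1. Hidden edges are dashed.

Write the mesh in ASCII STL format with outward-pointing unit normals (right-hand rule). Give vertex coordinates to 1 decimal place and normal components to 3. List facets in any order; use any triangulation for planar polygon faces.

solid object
 facet normal 0.291 -0.952 0.097
  outer loop
   vertex 1.3 0.1 0.2
   vertex 4.3 1.3 3.0
   vertex 0.1 0.2 4.8
  endloop
 endfacet
 facet normal 0.707 -0.166 -0.687
  outer loop
   vertex 1.3 0.1 0.2
   vertex 2.9 3.2 1.1
   vertex 4.3 1.3 3.0
  endloop
 endfacet
 facet normal -0.338 0.840 0.425
  outer loop
   vertex 0.4 2.6 0.3
   vertex 0.1 0.2 4.8
   vertex 2.9 3.2 1.1
  endloop
 endfacet
 facet normal -0.918 -0.321 -0.233
  outer loop
   vertex 0.4 2.6 0.3
   vertex 1.3 0.1 0.2
   vertex 0.1 0.2 4.8
  endloop
 endfacet
 facet normal 0.272 0.136 -0.953
  outer loop
   vertex 0.4 2.6 0.3
   vertex 2.9 3.2 1.1
   vertex 1.3 0.1 0.2
  endloop
 endfacet
 facet normal 0.174 0.606 0.776
  outer loop
   vertex 3.2 2.0 2.7
   vertex 0.1 0.2 4.8
   vertex 4.3 1.3 3.0
  endloop
 endfacet
 facet normal -0.051 0.794 0.605
  outer loop
   vertex 3.2 2.0 2.7
   vertex 2.9 3.2 1.1
   vertex 0.1 0.2 4.8
  endloop
 endfacet
 facet normal 0.354 0.779 0.518
  outer loop
   vertex 3.2 2.0 2.7
   vertex 4.3 1.3 3.0
   vertex 2.9 3.2 1.1
  endloop
 endfacet
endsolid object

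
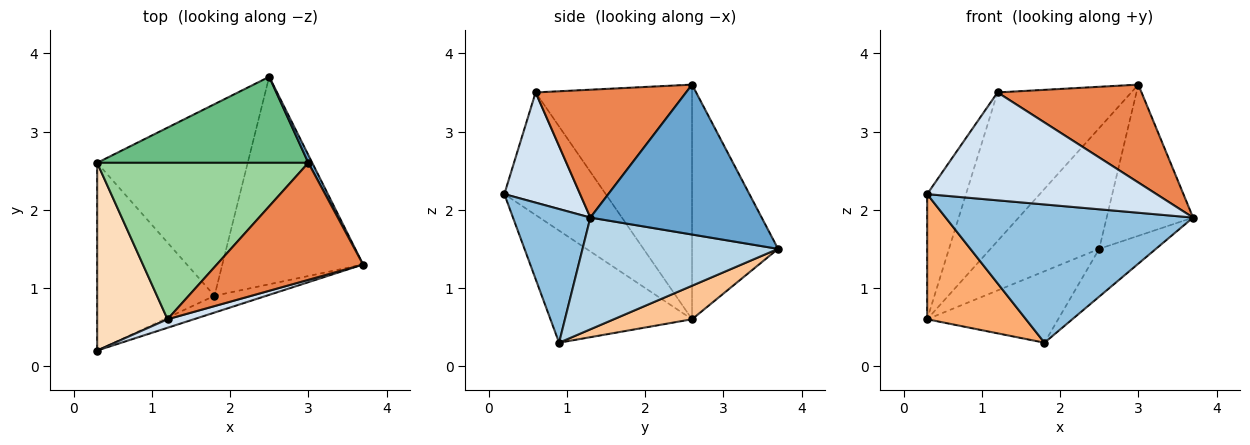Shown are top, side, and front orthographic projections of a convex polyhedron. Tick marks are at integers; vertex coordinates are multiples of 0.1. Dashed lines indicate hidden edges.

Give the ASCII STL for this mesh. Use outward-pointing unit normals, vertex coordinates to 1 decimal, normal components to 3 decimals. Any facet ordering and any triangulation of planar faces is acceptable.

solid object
 facet normal 0.893 0.450 0.023
  outer loop
   vertex 3.0 2.6 3.6
   vertex 3.7 1.3 1.9
   vertex 2.5 3.7 1.5
  endloop
 endfacet
 facet normal 0.297 -0.948 -0.115
  outer loop
   vertex 1.8 0.9 0.3
   vertex 3.7 1.3 1.9
   vertex 0.3 0.2 2.2
  endloop
 endfacet
 facet normal 0.612 0.177 -0.771
  outer loop
   vertex 1.8 0.9 0.3
   vertex 2.5 3.7 1.5
   vertex 3.7 1.3 1.9
  endloop
 endfacet
 facet normal 0.313 -0.947 0.075
  outer loop
   vertex 1.2 0.6 3.5
   vertex 0.3 0.2 2.2
   vertex 3.7 1.3 1.9
  endloop
 endfacet
 facet normal 0.557 -0.533 0.637
  outer loop
   vertex 1.2 0.6 3.5
   vertex 3.7 1.3 1.9
   vertex 3.0 2.6 3.6
  endloop
 endfacet
 facet normal -0.622 -0.434 -0.651
  outer loop
   vertex 0.3 2.6 0.6
   vertex 1.8 0.9 0.3
   vertex 0.3 0.2 2.2
  endloop
 endfacet
 facet normal 0.204 0.342 -0.917
  outer loop
   vertex 0.3 2.6 0.6
   vertex 2.5 3.7 1.5
   vertex 1.8 0.9 0.3
  endloop
 endfacet
 facet normal -0.823 0.315 0.473
  outer loop
   vertex 0.3 2.6 0.6
   vertex 0.3 0.2 2.2
   vertex 1.2 0.6 3.5
  endloop
 endfacet
 facet normal -0.542 0.685 0.488
  outer loop
   vertex 0.3 2.6 0.6
   vertex 3.0 2.6 3.6
   vertex 2.5 3.7 1.5
  endloop
 endfacet
 facet normal -0.627 0.536 0.565
  outer loop
   vertex 0.3 2.6 0.6
   vertex 1.2 0.6 3.5
   vertex 3.0 2.6 3.6
  endloop
 endfacet
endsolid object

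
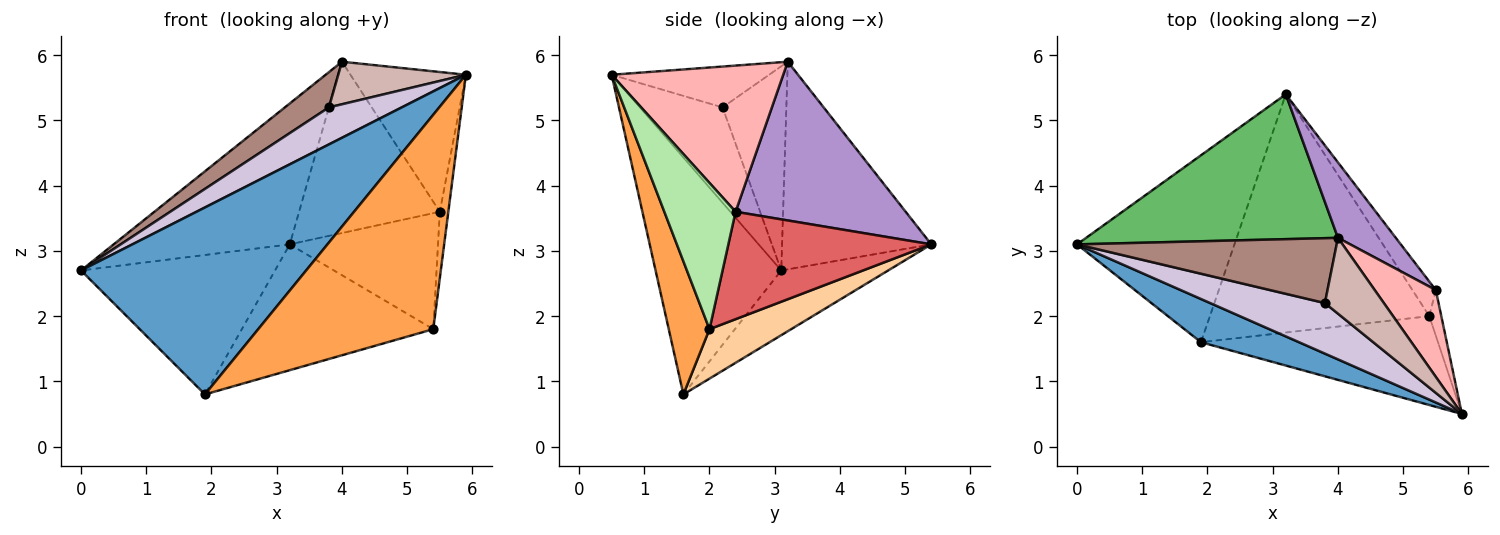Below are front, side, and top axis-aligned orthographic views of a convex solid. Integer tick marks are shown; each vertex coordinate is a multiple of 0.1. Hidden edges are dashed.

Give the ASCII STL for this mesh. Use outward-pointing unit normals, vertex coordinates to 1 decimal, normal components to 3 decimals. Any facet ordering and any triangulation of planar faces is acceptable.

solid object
 facet normal -0.478 -0.856 0.198
  outer loop
   vertex 1.9 1.6 0.8
   vertex 5.9 0.5 5.7
   vertex 0.0 3.1 2.7
  endloop
 endfacet
 facet normal -0.313 0.568 -0.761
  outer loop
   vertex 1.9 1.6 0.8
   vertex 0.0 3.1 2.7
   vertex 3.2 5.4 3.1
  endloop
 endfacet
 facet normal 0.210 -0.903 -0.374
  outer loop
   vertex 5.4 2.0 1.8
   vertex 5.9 0.5 5.7
   vertex 1.9 1.6 0.8
  endloop
 endfacet
 facet normal 0.195 0.458 -0.867
  outer loop
   vertex 5.4 2.0 1.8
   vertex 1.9 1.6 0.8
   vertex 3.2 5.4 3.1
  endloop
 endfacet
 facet normal -0.509 0.600 0.617
  outer loop
   vertex 4.0 3.2 5.9
   vertex 3.2 5.4 3.1
   vertex 0.0 3.1 2.7
  endloop
 endfacet
 facet normal 0.990 0.118 -0.081
  outer loop
   vertex 5.5 2.4 3.6
   vertex 5.9 0.5 5.7
   vertex 5.4 2.0 1.8
  endloop
 endfacet
 facet normal 0.795 0.581 -0.173
  outer loop
   vertex 5.5 2.4 3.6
   vertex 5.4 2.0 1.8
   vertex 3.2 5.4 3.1
  endloop
 endfacet
 facet normal 0.784 0.527 0.328
  outer loop
   vertex 5.5 2.4 3.6
   vertex 4.0 3.2 5.9
   vertex 5.9 0.5 5.7
  endloop
 endfacet
 facet normal 0.742 0.614 0.270
  outer loop
   vertex 5.5 2.4 3.6
   vertex 3.2 5.4 3.1
   vertex 4.0 3.2 5.9
  endloop
 endfacet
 facet normal -0.557 -0.491 0.670
  outer loop
   vertex 3.8 2.2 5.2
   vertex 0.0 3.1 2.7
   vertex 5.9 0.5 5.7
  endloop
 endfacet
 facet normal -0.569 -0.392 0.723
  outer loop
   vertex 3.8 2.2 5.2
   vertex 4.0 3.2 5.9
   vertex 0.0 3.1 2.7
  endloop
 endfacet
 facet normal -0.517 -0.419 0.746
  outer loop
   vertex 3.8 2.2 5.2
   vertex 5.9 0.5 5.7
   vertex 4.0 3.2 5.9
  endloop
 endfacet
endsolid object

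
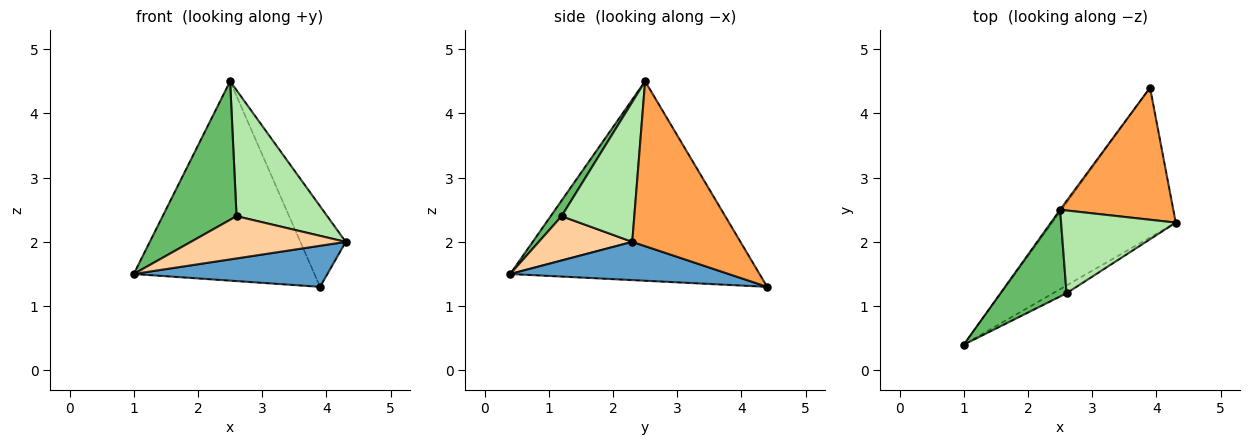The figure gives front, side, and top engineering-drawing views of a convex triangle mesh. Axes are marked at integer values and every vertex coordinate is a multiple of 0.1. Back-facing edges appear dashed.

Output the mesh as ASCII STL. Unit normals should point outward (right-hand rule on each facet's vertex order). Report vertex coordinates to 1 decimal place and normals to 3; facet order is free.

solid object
 facet normal 0.286 -0.254 -0.924
  outer loop
   vertex 3.9 4.4 1.3
   vertex 4.3 2.3 2.0
   vertex 1.0 0.4 1.5
  endloop
 endfacet
 facet normal -0.810 0.587 -0.006
  outer loop
   vertex 2.5 2.5 4.5
   vertex 3.9 4.4 1.3
   vertex 1.0 0.4 1.5
  endloop
 endfacet
 facet normal 0.779 0.327 0.535
  outer loop
   vertex 2.5 2.5 4.5
   vertex 4.3 2.3 2.0
   vertex 3.9 4.4 1.3
  endloop
 endfacet
 facet normal 0.510 -0.846 -0.156
  outer loop
   vertex 2.6 1.2 2.4
   vertex 1.0 0.4 1.5
   vertex 4.3 2.3 2.0
  endloop
 endfacet
 facet normal 0.124 -0.841 0.527
  outer loop
   vertex 2.6 1.2 2.4
   vertex 2.5 2.5 4.5
   vertex 1.0 0.4 1.5
  endloop
 endfacet
 facet normal 0.557 -0.694 0.456
  outer loop
   vertex 2.6 1.2 2.4
   vertex 4.3 2.3 2.0
   vertex 2.5 2.5 4.5
  endloop
 endfacet
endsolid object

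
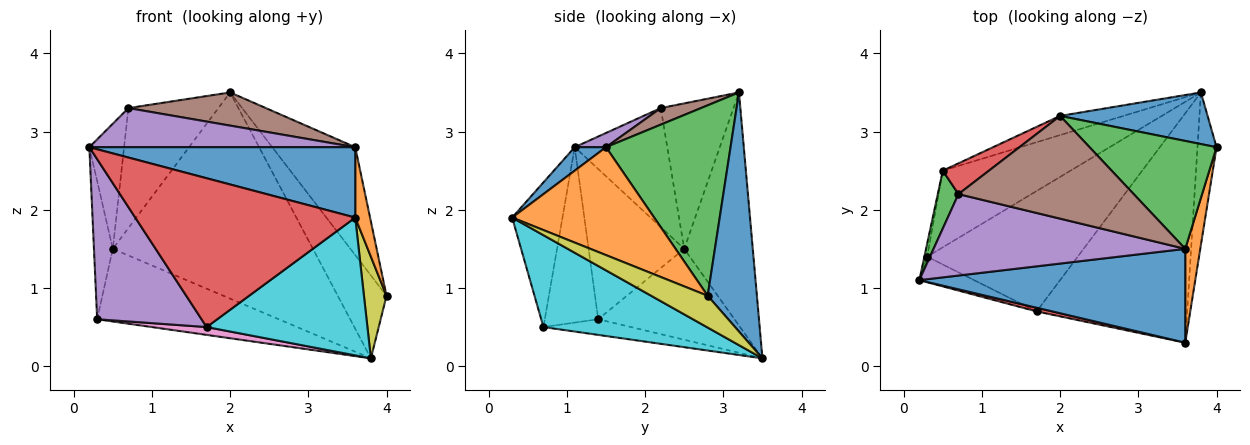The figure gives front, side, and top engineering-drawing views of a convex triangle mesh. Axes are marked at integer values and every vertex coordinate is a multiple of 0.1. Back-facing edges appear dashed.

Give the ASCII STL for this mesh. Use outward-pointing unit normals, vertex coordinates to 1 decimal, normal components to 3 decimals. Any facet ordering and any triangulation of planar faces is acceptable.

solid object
 facet normal 0.070 -0.599 0.798
  outer loop
   vertex 3.6 1.5 2.8
   vertex 0.2 1.1 2.8
   vertex 3.6 0.3 1.9
  endloop
 endfacet
 facet normal 0.985 -0.103 0.137
  outer loop
   vertex 3.6 1.5 2.8
   vertex 3.6 0.3 1.9
   vertex 4.0 2.8 0.9
  endloop
 endfacet
 facet normal 0.728 0.485 0.485
  outer loop
   vertex 3.6 1.5 2.8
   vertex 4.0 2.8 0.9
   vertex 2.0 3.2 3.5
  endloop
 endfacet
 facet normal -0.223 -0.975 0.024
  outer loop
   vertex 1.7 0.7 0.5
   vertex 3.6 0.3 1.9
   vertex 0.2 1.1 2.8
  endloop
 endfacet
 facet normal -0.451 -0.881 -0.141
  outer loop
   vertex 1.7 0.7 0.5
   vertex 0.2 1.1 2.8
   vertex 0.3 1.4 0.6
  endloop
 endfacet
 facet normal -0.981 0.193 -0.018
  outer loop
   vertex 0.5 2.5 1.5
   vertex 0.3 1.4 0.6
   vertex 0.2 1.1 2.8
  endloop
 endfacet
 facet normal -0.103 -0.064 -0.993
  outer loop
   vertex 3.8 3.5 0.1
   vertex 1.7 0.7 0.5
   vertex 0.3 1.4 0.6
  endloop
 endfacet
 facet normal -0.459 0.611 -0.645
  outer loop
   vertex 3.8 3.5 0.1
   vertex 0.3 1.4 0.6
   vertex 0.5 2.5 1.5
  endloop
 endfacet
 facet normal 0.811 -0.324 -0.487
  outer loop
   vertex 3.8 3.5 0.1
   vertex 4.0 2.8 0.9
   vertex 3.6 0.3 1.9
  endloop
 endfacet
 facet normal 0.464 -0.456 -0.760
  outer loop
   vertex 3.8 3.5 0.1
   vertex 3.6 0.3 1.9
   vertex 1.7 0.7 0.5
  endloop
 endfacet
 facet normal 0.651 0.645 0.401
  outer loop
   vertex 3.8 3.5 0.1
   vertex 2.0 3.2 3.5
   vertex 4.0 2.8 0.9
  endloop
 endfacet
 facet normal -0.323 0.942 -0.088
  outer loop
   vertex 3.8 3.5 0.1
   vertex 0.5 2.5 1.5
   vertex 2.0 3.2 3.5
  endloop
 endfacet
 facet normal -0.924 0.347 0.161
  outer loop
   vertex 0.7 2.2 3.3
   vertex 0.5 2.5 1.5
   vertex 0.2 1.1 2.8
  endloop
 endfacet
 facet normal -0.617 0.763 0.196
  outer loop
   vertex 0.7 2.2 3.3
   vertex 2.0 3.2 3.5
   vertex 0.5 2.5 1.5
  endloop
 endfacet
 facet normal 0.051 -0.432 0.900
  outer loop
   vertex 0.7 2.2 3.3
   vertex 0.2 1.1 2.8
   vertex 3.6 1.5 2.8
  endloop
 endfacet
 facet normal 0.090 -0.306 0.948
  outer loop
   vertex 0.7 2.2 3.3
   vertex 3.6 1.5 2.8
   vertex 2.0 3.2 3.5
  endloop
 endfacet
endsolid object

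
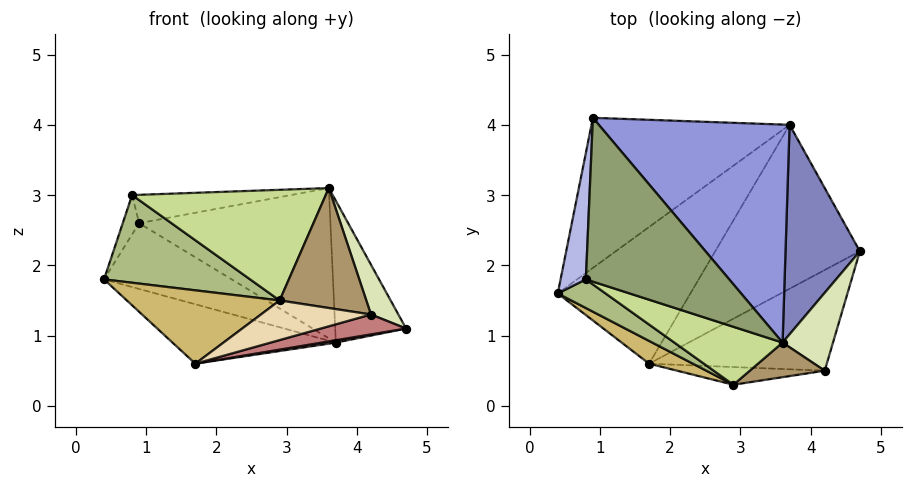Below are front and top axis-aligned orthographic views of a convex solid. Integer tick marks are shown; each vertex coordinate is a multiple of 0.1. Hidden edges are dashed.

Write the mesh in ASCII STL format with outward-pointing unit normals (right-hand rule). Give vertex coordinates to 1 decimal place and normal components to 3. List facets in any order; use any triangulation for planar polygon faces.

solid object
 facet normal -0.476 0.353 -0.805
  outer loop
   vertex 3.7 4.0 0.9
   vertex 0.4 1.6 1.8
   vertex 0.9 4.1 2.6
  endloop
 endfacet
 facet normal 0.645 0.428 0.633
  outer loop
   vertex 3.7 4.0 0.9
   vertex 3.6 0.9 3.1
   vertex 4.7 2.2 1.1
  endloop
 endfacet
 facet normal 0.461 0.503 0.730
  outer loop
   vertex 3.7 4.0 0.9
   vertex 0.9 4.1 2.6
   vertex 3.6 0.9 3.1
  endloop
 endfacet
 facet normal -0.949 0.094 0.301
  outer loop
   vertex 0.8 1.8 3.0
   vertex 0.9 4.1 2.6
   vertex 0.4 1.6 1.8
  endloop
 endfacet
 facet normal 0.020 0.170 0.985
  outer loop
   vertex 0.8 1.8 3.0
   vertex 3.6 0.9 3.1
   vertex 0.9 4.1 2.6
  endloop
 endfacet
 facet normal -0.416 -0.865 0.283
  outer loop
   vertex 0.8 1.8 3.0
   vertex 0.4 1.6 1.8
   vertex 2.9 0.3 1.5
  endloop
 endfacet
 facet normal -0.288 -0.848 0.444
  outer loop
   vertex 0.8 1.8 3.0
   vertex 2.9 0.3 1.5
   vertex 3.6 0.9 3.1
  endloop
 endfacet
 facet normal 0.908 -0.226 0.353
  outer loop
   vertex 4.2 0.5 1.3
   vertex 4.7 2.2 1.1
   vertex 3.6 0.9 3.1
  endloop
 endfacet
 facet normal 0.187 -0.944 0.272
  outer loop
   vertex 4.2 0.5 1.3
   vertex 3.6 0.9 3.1
   vertex 2.9 0.3 1.5
  endloop
 endfacet
 facet normal -0.419 -0.867 0.269
  outer loop
   vertex 1.7 0.6 0.6
   vertex 2.9 0.3 1.5
   vertex 0.4 1.6 1.8
  endloop
 endfacet
 facet normal -0.475 0.351 -0.807
  outer loop
   vertex 1.7 0.6 0.6
   vertex 0.4 1.6 1.8
   vertex 3.7 4.0 0.9
  endloop
 endfacet
 facet normal 0.077 -0.910 -0.407
  outer loop
   vertex 1.7 0.6 0.6
   vertex 4.2 0.5 1.3
   vertex 2.9 0.3 1.5
  endloop
 endfacet
 facet normal 0.172 -0.014 -0.985
  outer loop
   vertex 1.7 0.6 0.6
   vertex 3.7 4.0 0.9
   vertex 4.7 2.2 1.1
  endloop
 endfacet
 facet normal 0.258 -0.187 -0.948
  outer loop
   vertex 1.7 0.6 0.6
   vertex 4.7 2.2 1.1
   vertex 4.2 0.5 1.3
  endloop
 endfacet
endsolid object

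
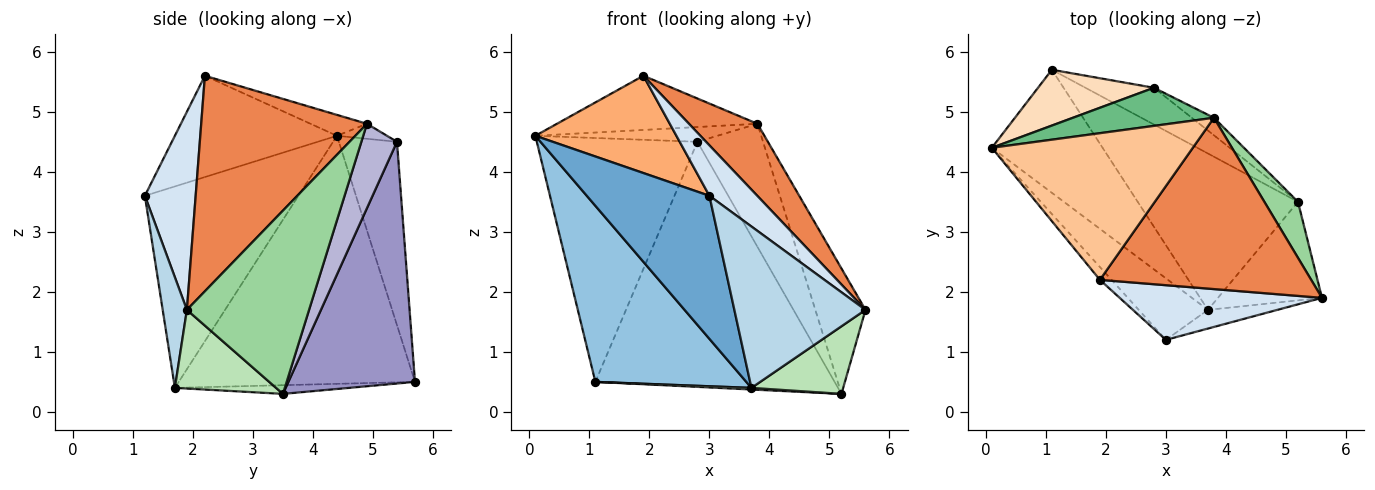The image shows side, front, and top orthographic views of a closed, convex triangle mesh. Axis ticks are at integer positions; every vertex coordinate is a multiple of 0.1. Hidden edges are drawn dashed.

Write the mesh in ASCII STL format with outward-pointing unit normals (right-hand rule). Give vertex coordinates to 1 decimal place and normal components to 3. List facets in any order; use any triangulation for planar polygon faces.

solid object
 facet normal -0.755 -0.603 -0.259
  outer loop
   vertex 3.7 1.7 0.4
   vertex 3.0 1.2 3.6
   vertex 0.1 4.4 4.6
  endloop
 endfacet
 facet normal -0.789 -0.504 -0.352
  outer loop
   vertex 3.7 1.7 0.4
   vertex 0.1 4.4 4.6
   vertex 1.1 5.7 0.5
  endloop
 endfacet
 facet normal 0.180 -0.977 -0.113
  outer loop
   vertex 3.7 1.7 0.4
   vertex 5.6 1.9 1.7
   vertex 3.0 1.2 3.6
  endloop
 endfacet
 facet normal 0.584 -0.550 0.596
  outer loop
   vertex 1.9 2.2 5.6
   vertex 3.0 1.2 3.6
   vertex 5.6 1.9 1.7
  endloop
 endfacet
 facet normal 0.685 -0.283 0.671
  outer loop
   vertex 1.9 2.2 5.6
   vertex 5.6 1.9 1.7
   vertex 3.8 4.9 4.8
  endloop
 endfacet
 facet normal -0.751 -0.654 -0.086
  outer loop
   vertex 1.9 2.2 5.6
   vertex 0.1 4.4 4.6
   vertex 3.0 1.2 3.6
  endloop
 endfacet
 facet normal -0.097 0.345 0.934
  outer loop
   vertex 1.9 2.2 5.6
   vertex 3.8 4.9 4.8
   vertex 0.1 4.4 4.6
  endloop
 endfacet
 facet normal -0.333 0.919 0.210
  outer loop
   vertex 2.8 5.4 4.5
   vertex 1.1 5.7 0.5
   vertex 0.1 4.4 4.6
  endloop
 endfacet
 facet normal -0.099 0.359 0.928
  outer loop
   vertex 2.8 5.4 4.5
   vertex 0.1 4.4 4.6
   vertex 3.8 4.9 4.8
  endloop
 endfacet
 facet normal 0.912 0.374 0.167
  outer loop
   vertex 5.2 3.5 0.3
   vertex 3.8 4.9 4.8
   vertex 5.6 1.9 1.7
  endloop
 endfacet
 facet normal 0.529 -0.480 -0.700
  outer loop
   vertex 5.2 3.5 0.3
   vertex 5.6 1.9 1.7
   vertex 3.7 1.7 0.4
  endloop
 endfacet
 facet normal -0.054 -0.010 -0.998
  outer loop
   vertex 5.2 3.5 0.3
   vertex 3.7 1.7 0.4
   vertex 1.1 5.7 0.5
  endloop
 endfacet
 facet normal 0.464 0.876 -0.131
  outer loop
   vertex 5.2 3.5 0.3
   vertex 1.1 5.7 0.5
   vertex 2.8 5.4 4.5
  endloop
 endfacet
 facet normal 0.473 0.872 -0.124
  outer loop
   vertex 5.2 3.5 0.3
   vertex 2.8 5.4 4.5
   vertex 3.8 4.9 4.8
  endloop
 endfacet
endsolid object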